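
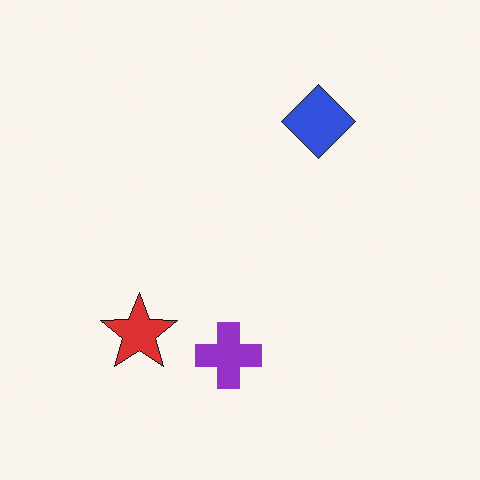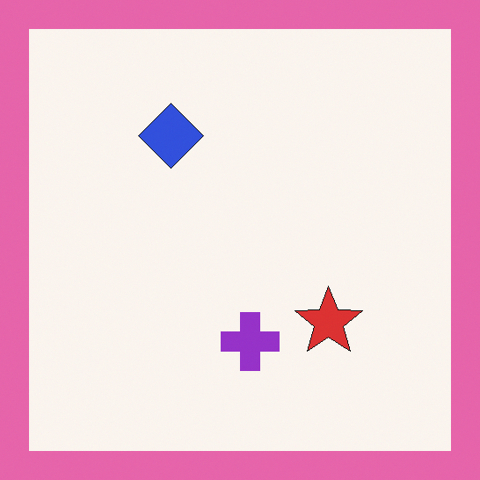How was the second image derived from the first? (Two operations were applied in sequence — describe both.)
The second image is the first flipped horizontally (left ↔ right), then framed with a pink border.

The red star is in the bottom-left of the first image and the bottom-right of the second — shapes on opposite sides of the vertical midline have swapped in a mirror flip. A solid pink frame runs around the edge of the second image, with the content slightly shrunk inside it.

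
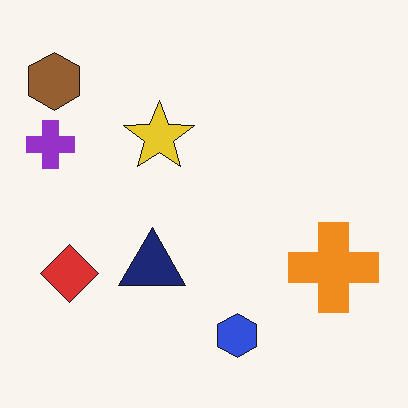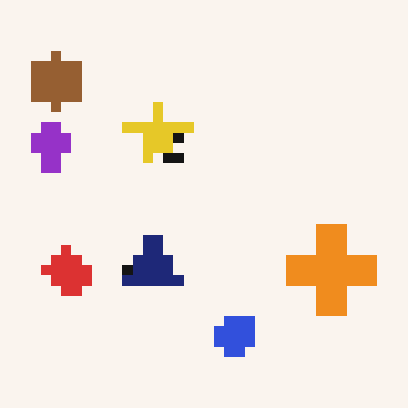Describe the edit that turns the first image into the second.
This is the original image coarsely pixelated.

Shapes are reduced to large square blocks; fine edges and outlines are lost — a downscale-then-upscale (mosaic) effect.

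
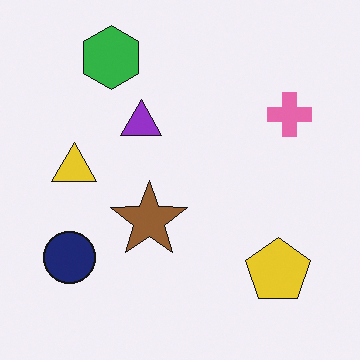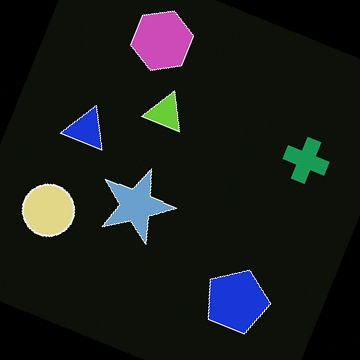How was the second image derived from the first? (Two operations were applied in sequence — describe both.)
This is the original image color-inverted (negative), then rotated clockwise by a clearly visible amount.

The light background has become dark and every shape's color is its complement — a photographic negative. Every shape is tilted by the same angle and the image corners show triangular fill wedges — a whole-image rotation by a non-right angle.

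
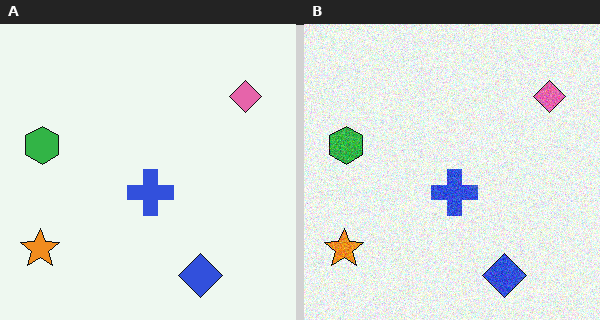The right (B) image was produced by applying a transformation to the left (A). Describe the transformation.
It was degraded with moderate additive noise.

Random speckle covers the whole image, including the flat background.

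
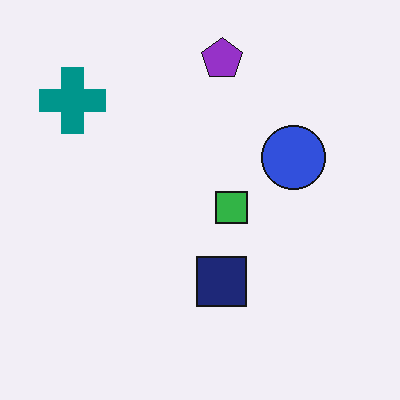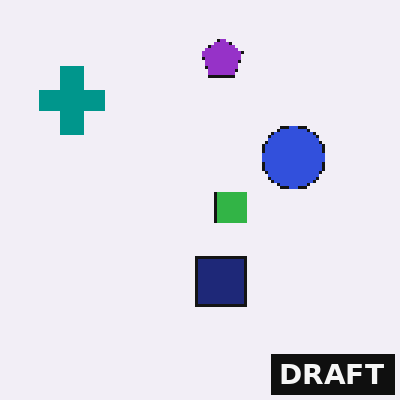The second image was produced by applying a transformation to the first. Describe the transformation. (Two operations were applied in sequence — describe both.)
The second image is the first mildly pixelated, then watermarked with the text "DRAFT" in the lower-right corner.

Shapes are reduced to large square blocks; fine edges and outlines are lost — a downscale-then-upscale (mosaic) effect. A dark label reading "DRAFT" appears in the lower-right corner.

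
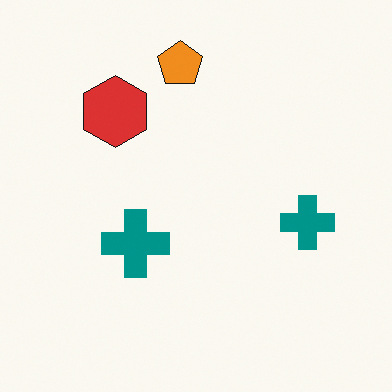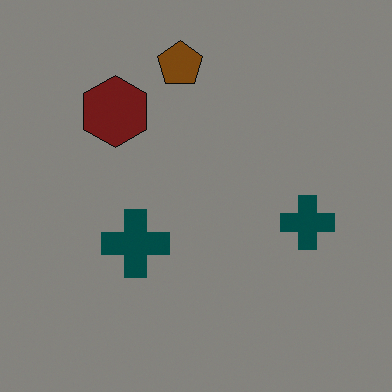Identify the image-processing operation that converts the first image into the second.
Noticeably darkened.

Every pixel — background and shapes alike — is uniformly darkened.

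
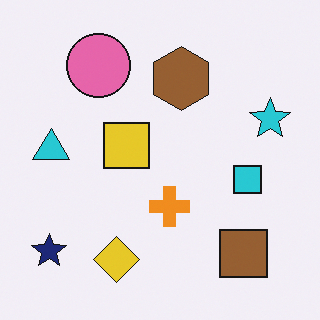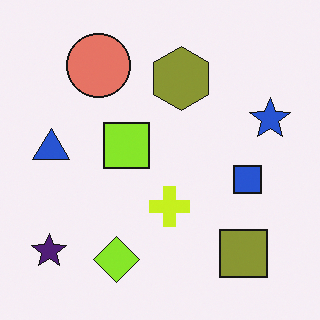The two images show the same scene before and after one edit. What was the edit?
This is the original image hue-shifted slightly.

Every shape's color has rotated by the same amount around the hue wheel — a uniform hue shift.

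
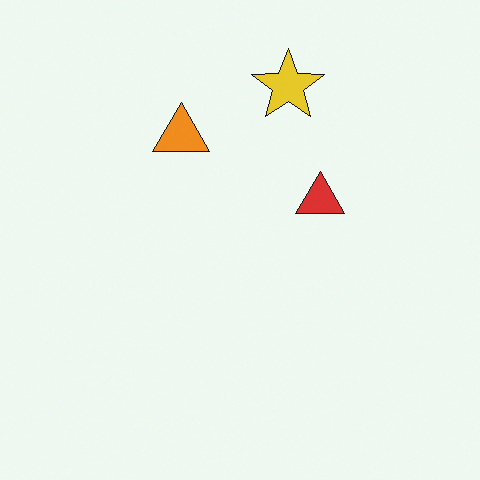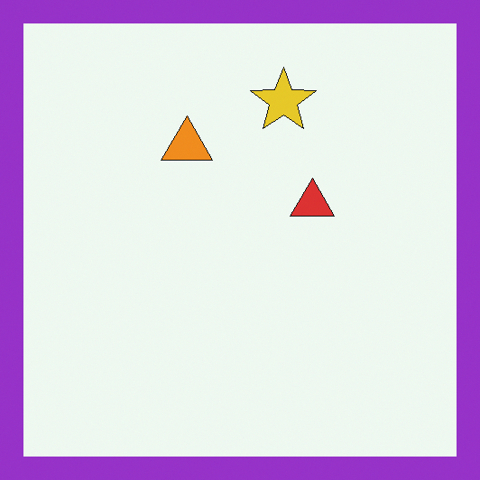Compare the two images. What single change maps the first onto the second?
The transformation is: framed with a purple border.

A solid purple frame runs around the edge of the second image, with the content slightly shrunk inside it.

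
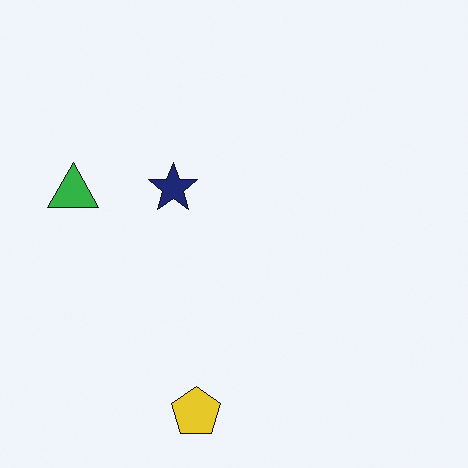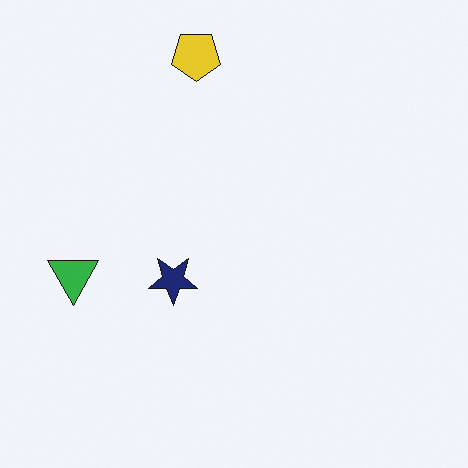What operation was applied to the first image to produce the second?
The image was flipped vertically (top ↔ bottom).

The yellow pentagon is in the bottom of the first image and the top of the second — shapes on opposite sides of the horizontal midline have swapped in a mirror flip.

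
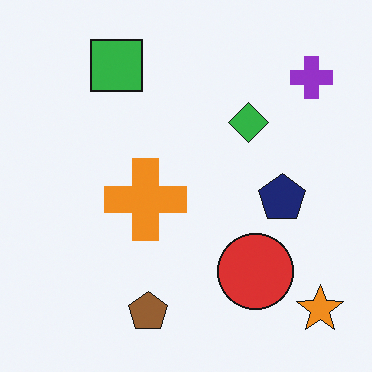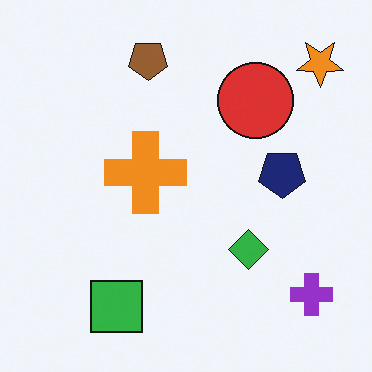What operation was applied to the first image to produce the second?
The second image is the first flipped vertically (top ↔ bottom).

The brown pentagon is in the bottom of the first image and the top of the second — shapes on opposite sides of the horizontal midline have swapped in a mirror flip.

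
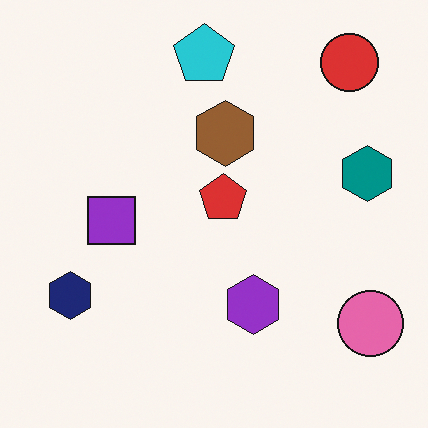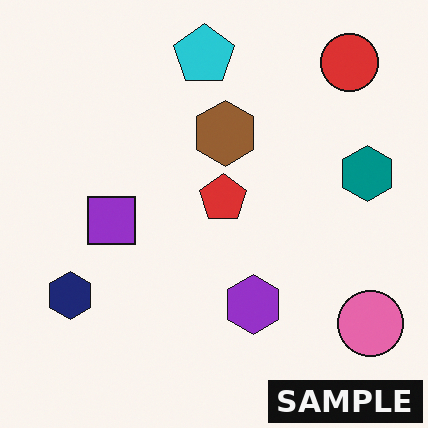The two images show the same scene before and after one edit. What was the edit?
Watermarked with the text "SAMPLE" in the lower-right corner.

A dark label reading "SAMPLE" appears in the lower-right corner.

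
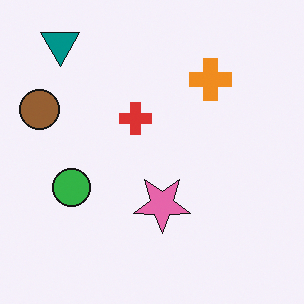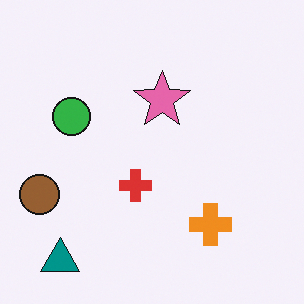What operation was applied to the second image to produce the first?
The image was flipped vertically (top ↔ bottom).

The teal triangle is in the bottom-left of the second image and the top-left of the first — shapes on opposite sides of the horizontal midline have swapped in a mirror flip.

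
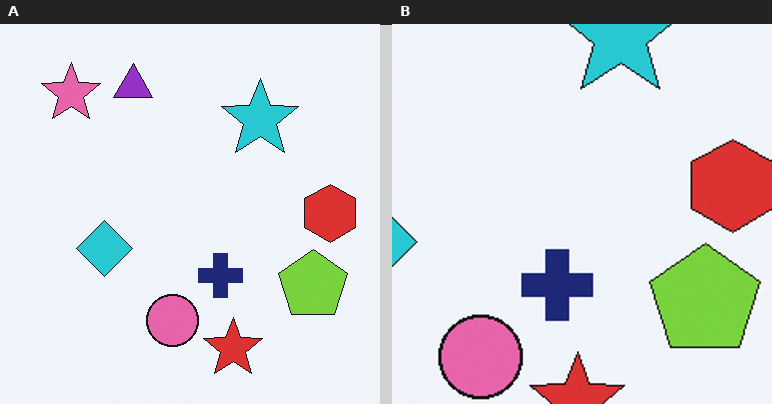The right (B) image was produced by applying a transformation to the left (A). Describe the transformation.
Cropped to a modestly smaller region and rescaled.

The visible shapes are larger and the field of view is narrower; shapes near the original edges may be partly or wholly outside the frame — a crop-and-rescale.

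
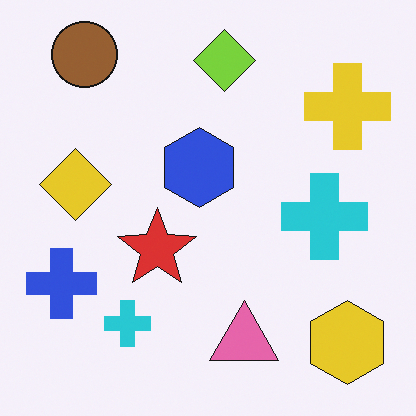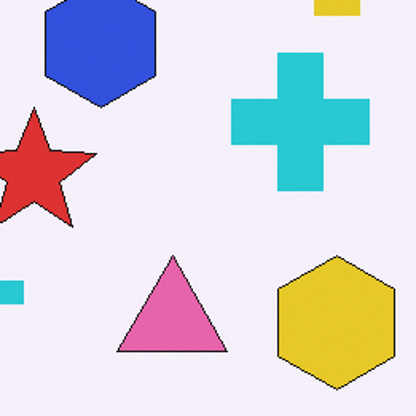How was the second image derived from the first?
This is the original image cropped slightly and scaled back up.

The visible shapes are larger and the field of view is narrower; shapes near the original edges may be partly or wholly outside the frame — a crop-and-rescale.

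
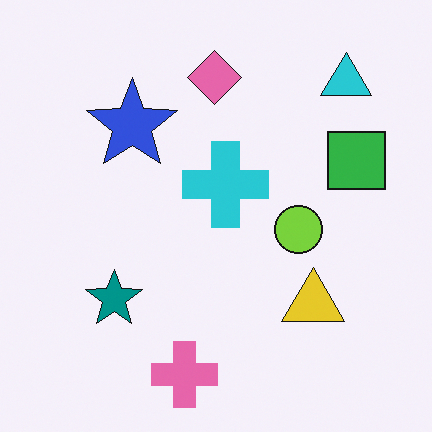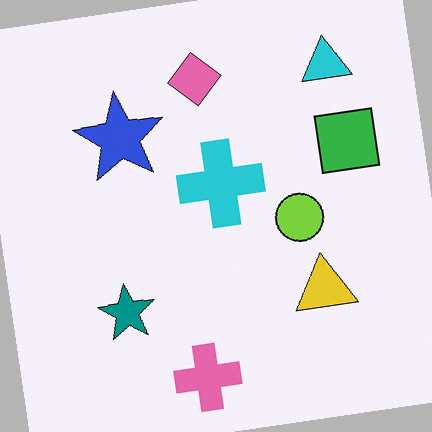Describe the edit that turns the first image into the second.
The image was rotated counter-clockwise by a few degrees.

Every shape is tilted by the same angle and the image corners show triangular fill wedges — a whole-image rotation by a non-right angle.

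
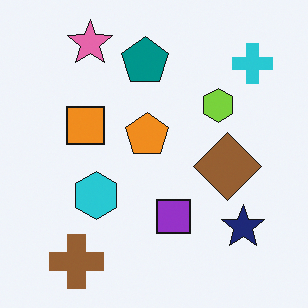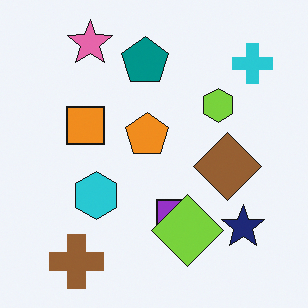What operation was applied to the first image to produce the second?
The transformation is: overlaid with an additional lime diamond.

A lime diamond appears in the second image that is absent from the first.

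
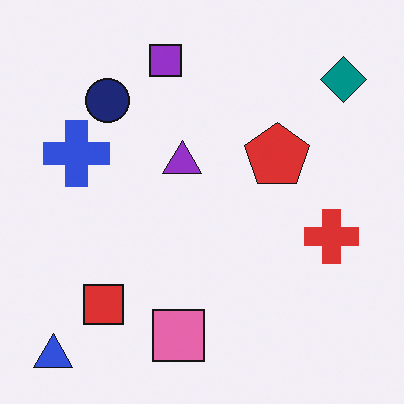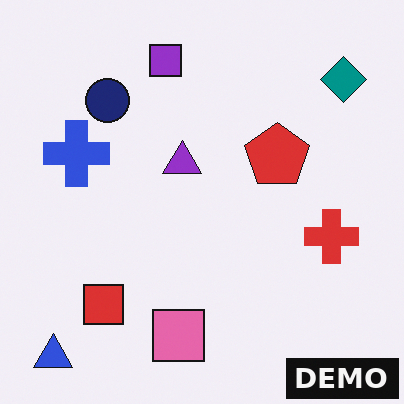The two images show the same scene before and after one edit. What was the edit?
It was watermarked with the text "DEMO" in the lower-right corner.

A dark label reading "DEMO" appears in the lower-right corner.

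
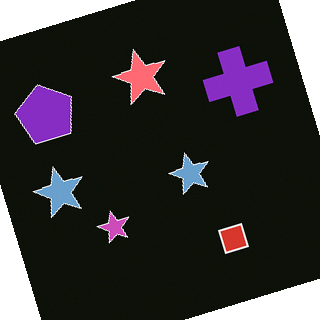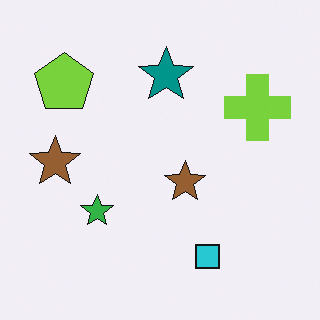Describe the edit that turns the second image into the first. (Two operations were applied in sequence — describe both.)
The first image is the second rotated counter-clockwise by a moderate amount, then color-inverted (negative).

Every shape is tilted by the same angle and the image corners show triangular fill wedges — a whole-image rotation by a non-right angle. The light background has become dark and every shape's color is its complement — a photographic negative.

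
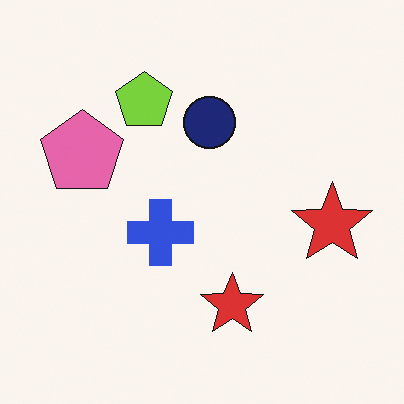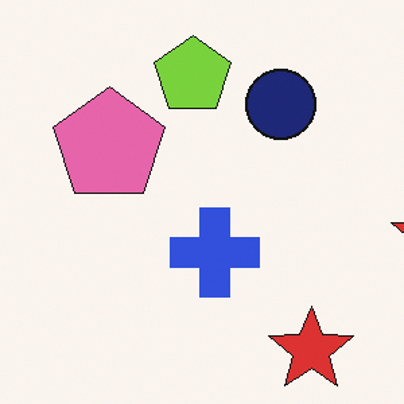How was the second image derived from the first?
The image was cropped slightly and scaled back up.

The visible shapes are larger and the field of view is narrower; shapes near the original edges may be partly or wholly outside the frame — a crop-and-rescale.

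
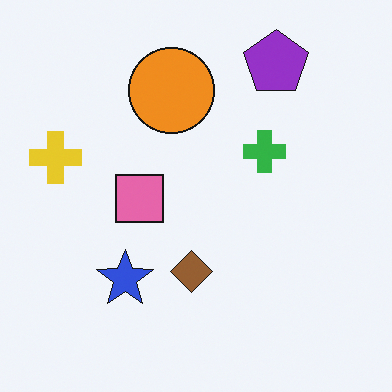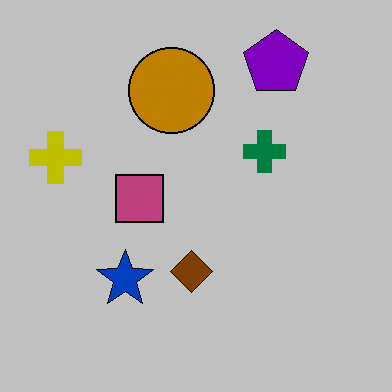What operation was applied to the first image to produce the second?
Heavily posterized to just a handful of flat colors.

Each flat color has snapped to a coarser quantized level — most visibly, the near-white background has dropped to a flat grey.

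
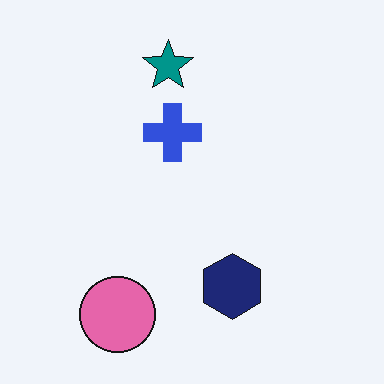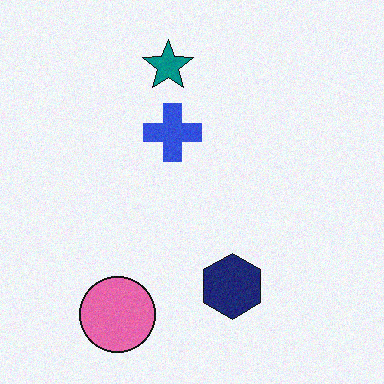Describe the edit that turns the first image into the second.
The image was degraded with subtle gaussian noise.

Random speckle covers the whole image, including the flat background.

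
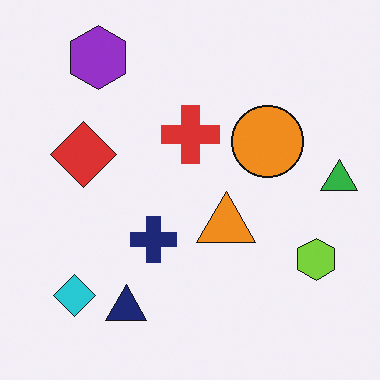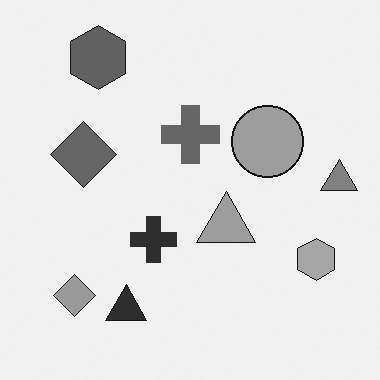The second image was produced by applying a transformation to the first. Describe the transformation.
This is the original image converted to grayscale.

All color is removed — every shape is now a shade of grey.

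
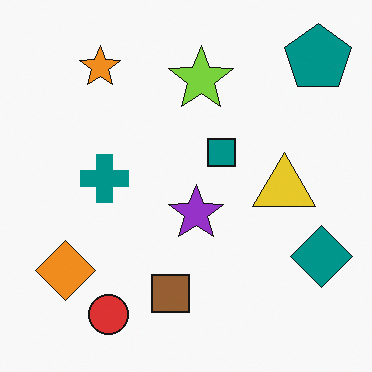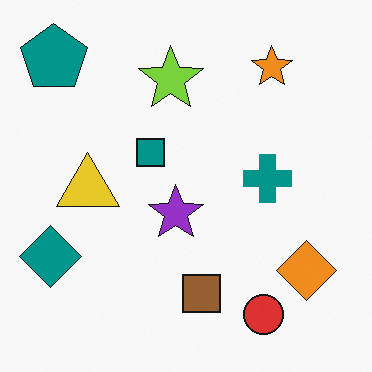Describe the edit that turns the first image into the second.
The transformation is: flipped horizontally (left ↔ right).

The teal diamond is in the bottom-right of the first image and the bottom-left of the second — shapes on opposite sides of the vertical midline have swapped in a mirror flip.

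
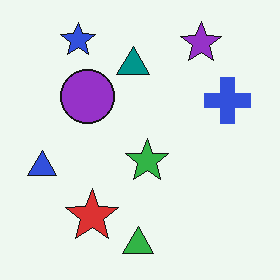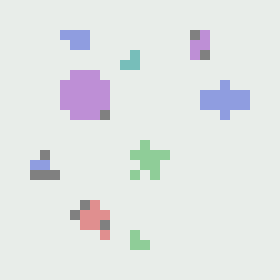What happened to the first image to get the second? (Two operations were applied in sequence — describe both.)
The second image is the first given much lower contrast, then coarsely pixelated.

Tones are pushed toward mid-grey across the whole image — a global contrast change. Shapes are reduced to large square blocks; fine edges and outlines are lost — a downscale-then-upscale (mosaic) effect.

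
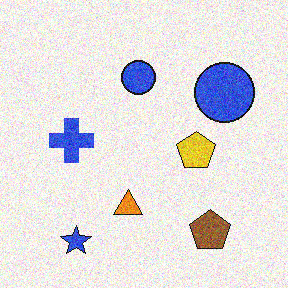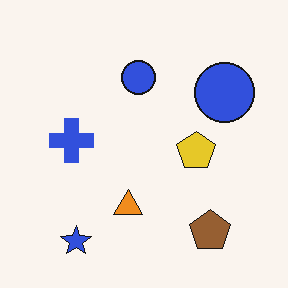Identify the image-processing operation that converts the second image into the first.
The image was degraded with moderate additive noise.

Random speckle covers the whole image, including the flat background.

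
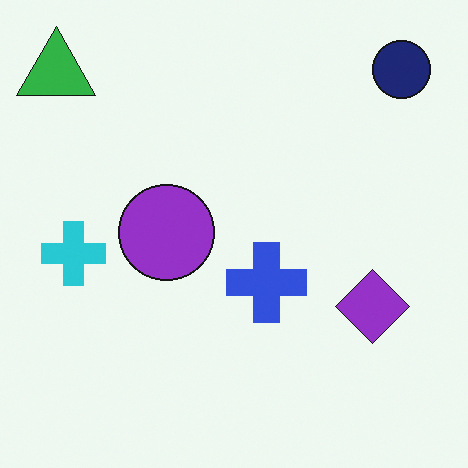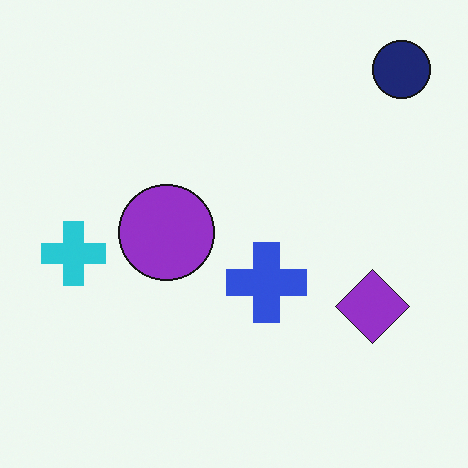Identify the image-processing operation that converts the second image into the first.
It was overlaid with an additional green triangle.

A green triangle appears in the first image that is absent from the second.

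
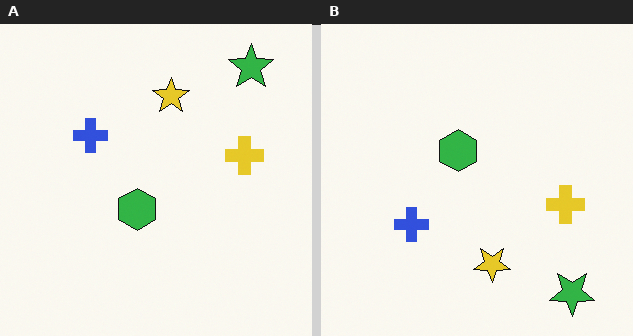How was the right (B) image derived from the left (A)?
The transformation is: flipped vertically (top ↔ bottom).

The green star is in the top-right of the left (A) image and the bottom-right of the right (B) — shapes on opposite sides of the horizontal midline have swapped in a mirror flip.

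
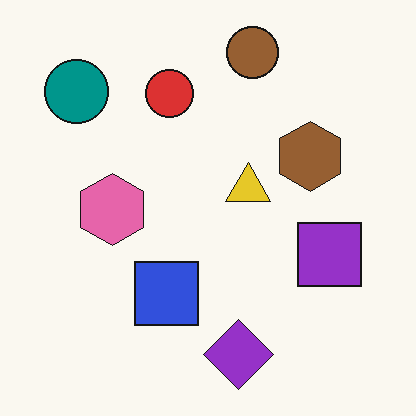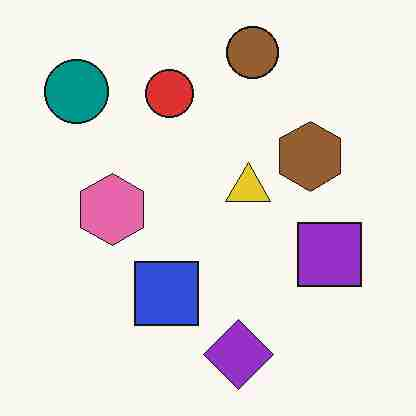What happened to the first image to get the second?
Degraded with heavy JPEG compression.

Blocky 8×8 compression artifacts appear around shape edges and the flat background shows ringing — characteristic JPEG degradation.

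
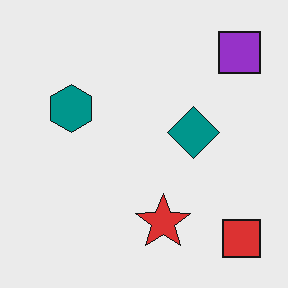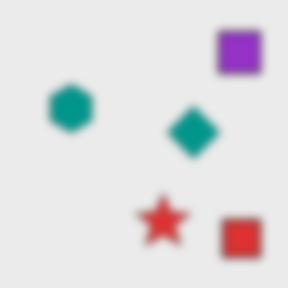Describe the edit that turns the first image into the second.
It was moderately blurred.

Shape edges and outlines are uniformly softened across the whole image.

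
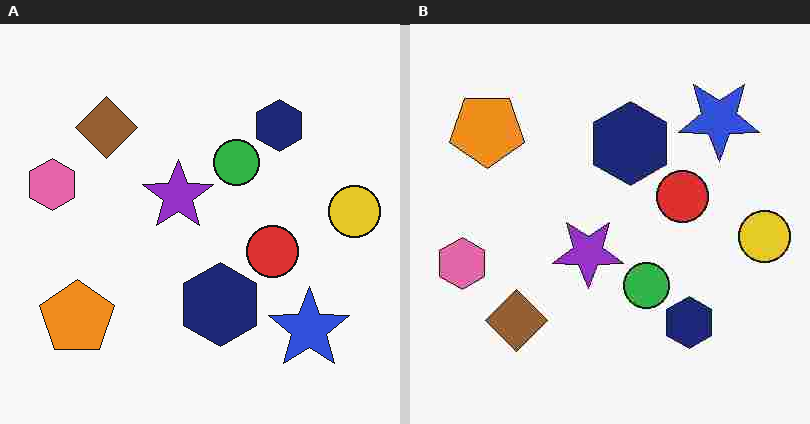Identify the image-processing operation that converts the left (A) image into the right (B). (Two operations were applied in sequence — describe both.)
The right (B) image is the left (A) flipped vertically (top ↔ bottom), then degraded with heavy JPEG compression.

The blue star is in the bottom-right of the left (A) image and the top-right of the right (B) — shapes on opposite sides of the horizontal midline have swapped in a mirror flip. Blocky 8×8 compression artifacts appear around shape edges and the flat background shows ringing — characteristic JPEG degradation.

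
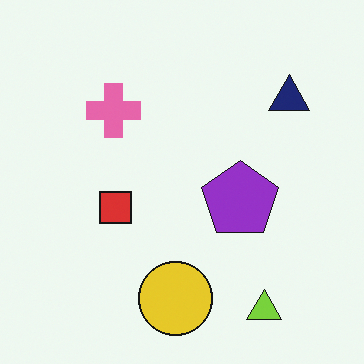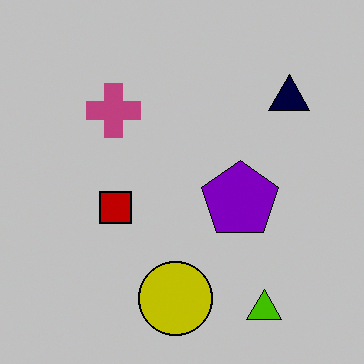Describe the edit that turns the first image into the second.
Heavily posterized to just a handful of flat colors.

Each flat color has snapped to a coarser quantized level — most visibly, the near-white background has dropped to a flat grey.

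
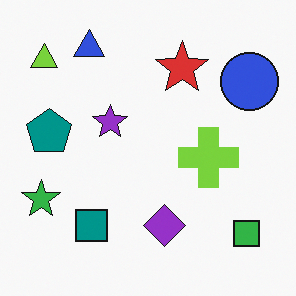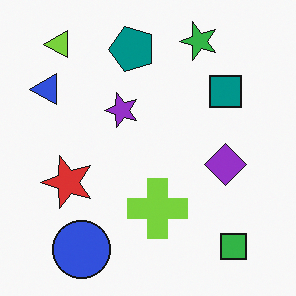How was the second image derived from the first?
This is the original image transposed (reflected across the top-left ↔ bottom-right diagonal).

Shapes have swapped their row and column positions — what was in the top-right is now in the bottom-left — a diagonal reflection.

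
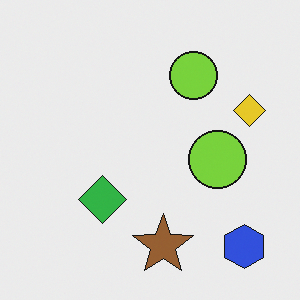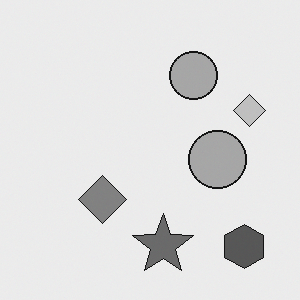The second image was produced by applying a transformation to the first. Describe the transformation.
The image was converted to grayscale.

All color is removed — every shape is now a shade of grey.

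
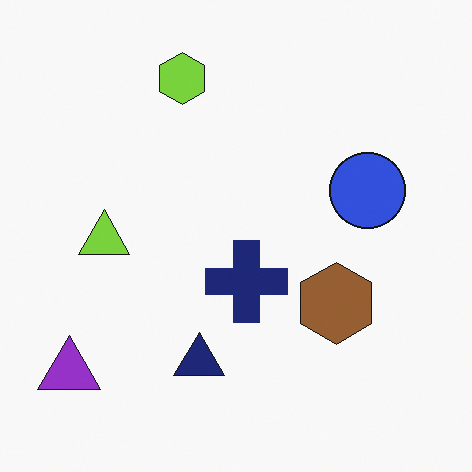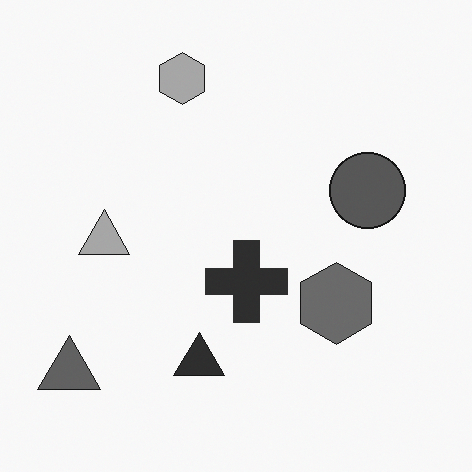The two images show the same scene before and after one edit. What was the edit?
The image was converted to grayscale.

All color is removed — every shape is now a shade of grey.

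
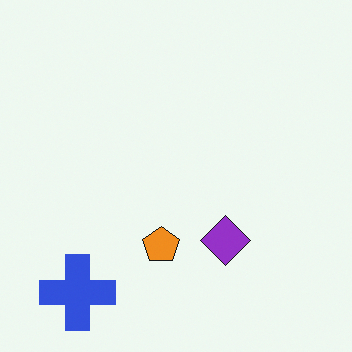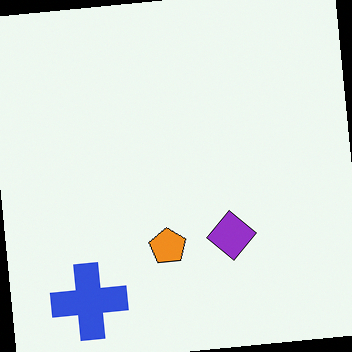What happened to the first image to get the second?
This is the original image rotated counter-clockwise by a slight angle.

Every shape is tilted by the same angle and the image corners show triangular fill wedges — a whole-image rotation by a non-right angle.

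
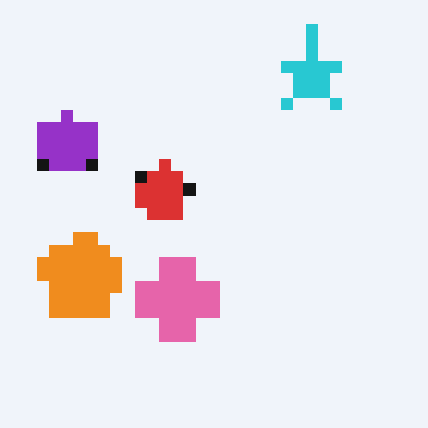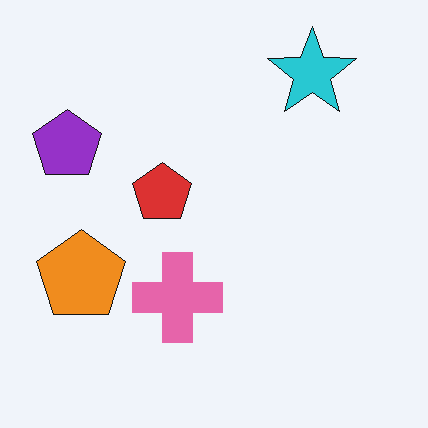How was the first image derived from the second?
The image was coarsely pixelated.

Shapes are reduced to large square blocks; fine edges and outlines are lost — a downscale-then-upscale (mosaic) effect.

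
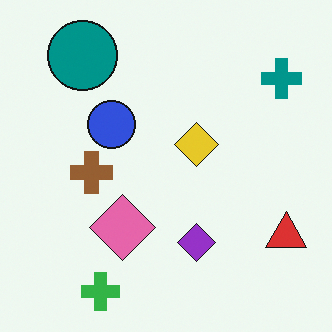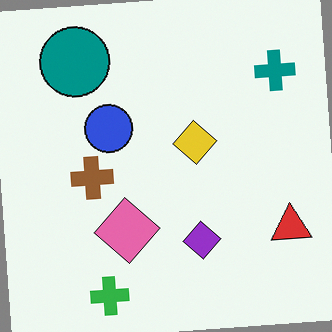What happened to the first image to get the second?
It was rotated counter-clockwise by a small amount.

Every shape is tilted by the same angle and the image corners show triangular fill wedges — a whole-image rotation by a non-right angle.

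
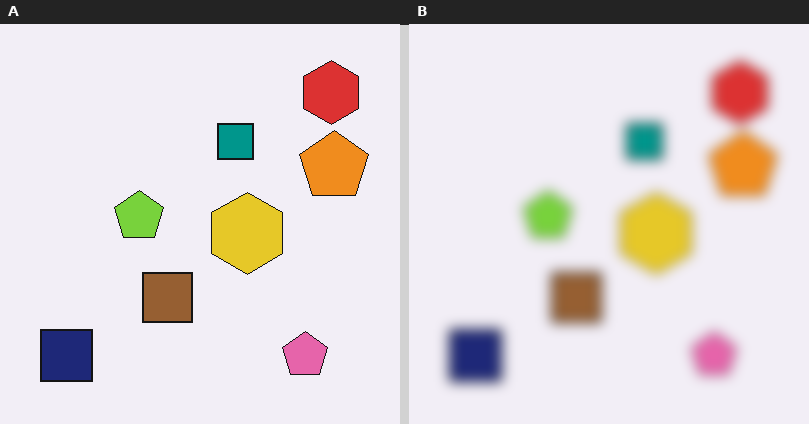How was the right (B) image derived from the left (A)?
The right (B) image is the left (A) strongly gaussian-blurred.

Shape edges and outlines are uniformly softened across the whole image.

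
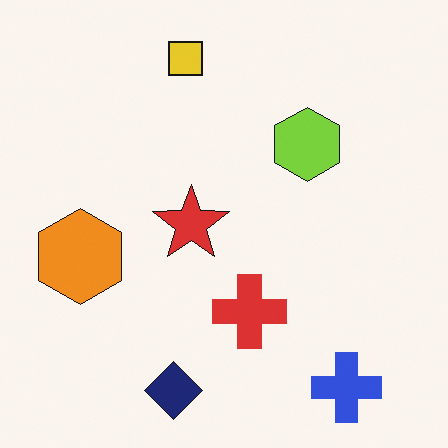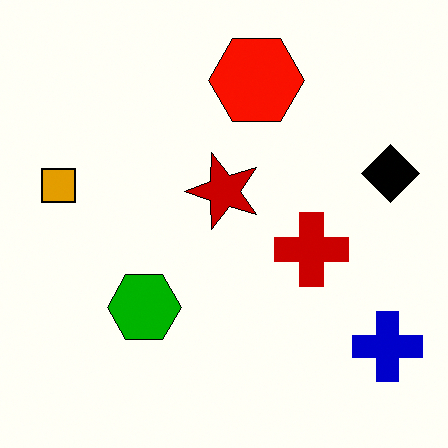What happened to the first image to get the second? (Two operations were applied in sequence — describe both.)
This is the original image transposed (reflected across the top-left ↔ bottom-right diagonal), then given much higher contrast.

Shapes have swapped their row and column positions — what was in the top-right is now in the bottom-left — a diagonal reflection. Tones are pushed away from mid-grey across the whole image — a global contrast change.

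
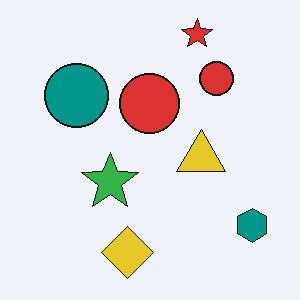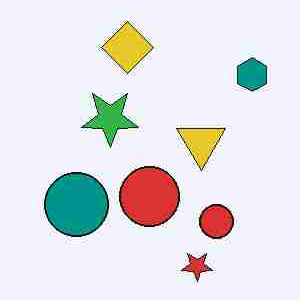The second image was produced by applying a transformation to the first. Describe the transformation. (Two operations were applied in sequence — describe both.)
This is the original image heavily JPEG-compressed with obvious blocking artifacts, then flipped vertically (top ↔ bottom).

Blocky 8×8 compression artifacts appear around shape edges and the flat background shows ringing — characteristic JPEG degradation. The red star is in the top of the first image and the bottom of the second — shapes on opposite sides of the horizontal midline have swapped in a mirror flip.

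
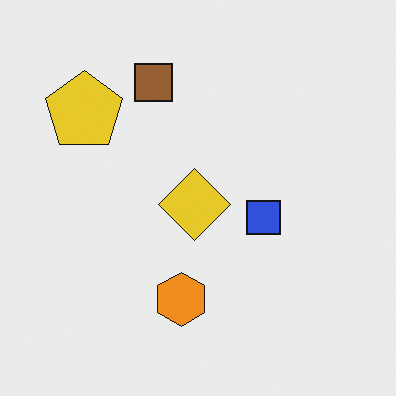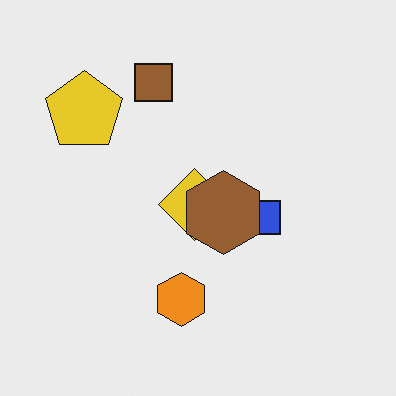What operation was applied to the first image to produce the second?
Overlaid with an additional brown hexagon.

A brown hexagon appears in the second image that is absent from the first.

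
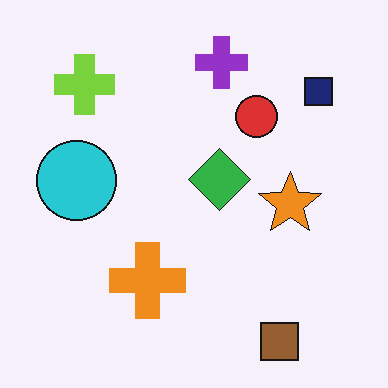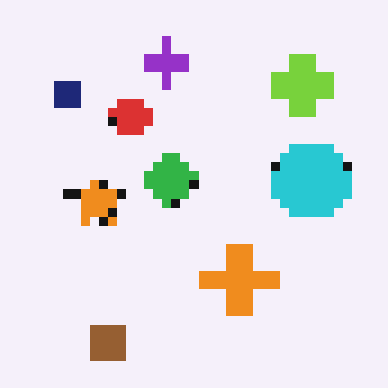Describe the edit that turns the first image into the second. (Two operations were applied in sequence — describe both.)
This is the original image heavily pixelated into large blocks, then flipped horizontally (left ↔ right).

Shapes are reduced to large square blocks; fine edges and outlines are lost — a downscale-then-upscale (mosaic) effect. The navy square is in the top-right of the first image and the top-left of the second — shapes on opposite sides of the vertical midline have swapped in a mirror flip.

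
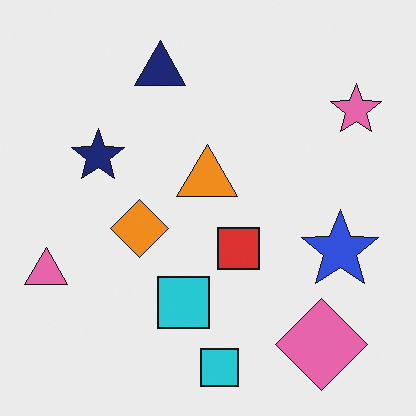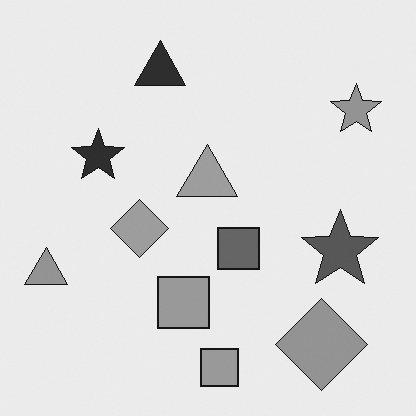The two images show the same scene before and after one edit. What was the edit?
The image was converted to grayscale.

All color is removed — every shape is now a shade of grey.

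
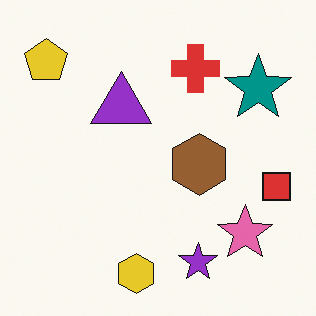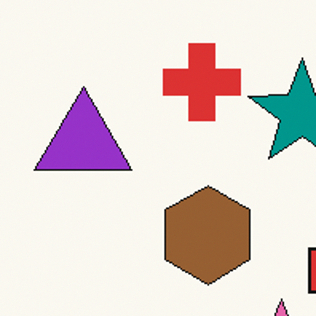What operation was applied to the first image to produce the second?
The image was cropped to a modestly smaller region and rescaled.

The visible shapes are larger and the field of view is narrower; shapes near the original edges may be partly or wholly outside the frame — a crop-and-rescale.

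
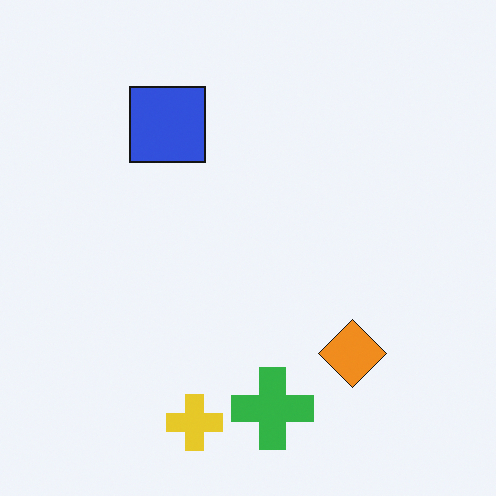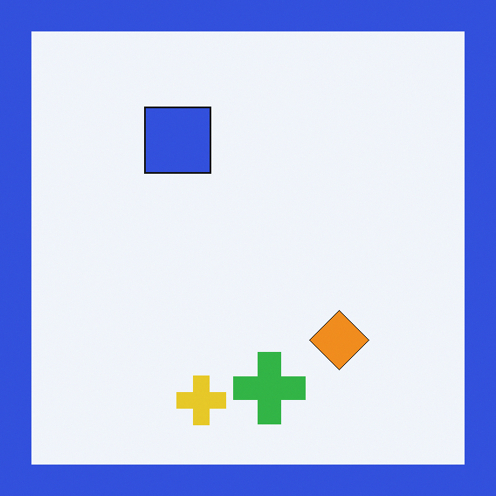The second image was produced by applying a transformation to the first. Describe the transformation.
It was framed with a blue border.

A solid blue frame runs around the edge of the second image, with the content slightly shrunk inside it.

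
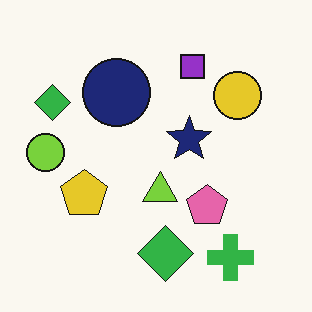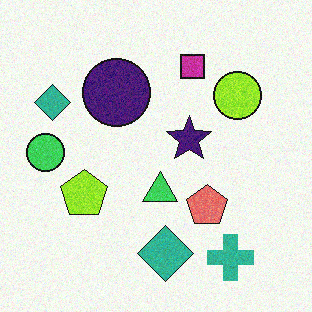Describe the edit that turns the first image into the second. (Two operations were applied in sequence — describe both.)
The second image is the first degraded with subtle gaussian noise, then hue-shifted by a small amount.

Random speckle covers the whole image, including the flat background. Every shape's color has rotated by the same amount around the hue wheel — a uniform hue shift.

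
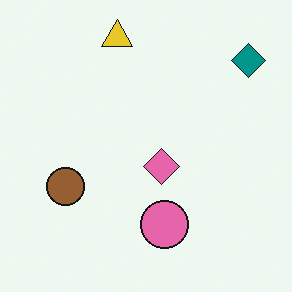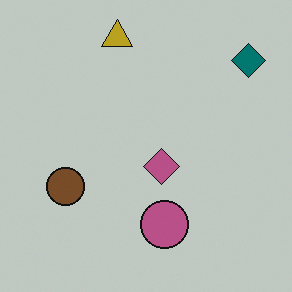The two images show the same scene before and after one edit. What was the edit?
This is the original image slightly darkened.

Every pixel — background and shapes alike — is uniformly darkened.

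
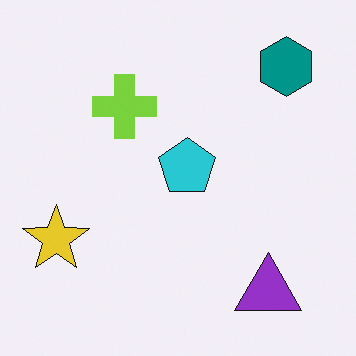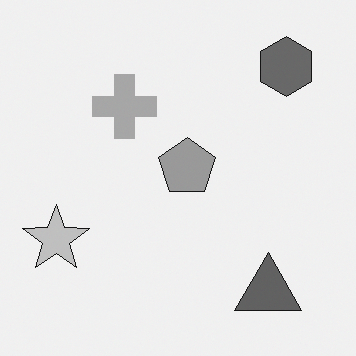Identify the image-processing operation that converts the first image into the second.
This is the original image converted to grayscale.

All color is removed — every shape is now a shade of grey.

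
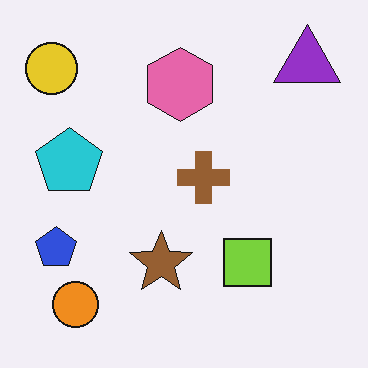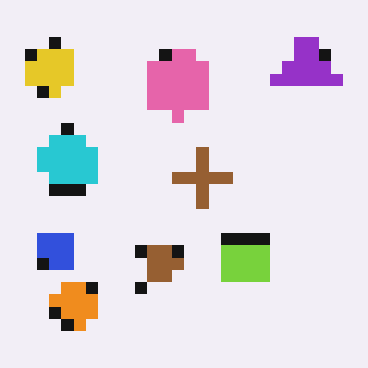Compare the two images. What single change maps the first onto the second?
The second image is the first heavily pixelated into large blocks.

Shapes are reduced to large square blocks; fine edges and outlines are lost — a downscale-then-upscale (mosaic) effect.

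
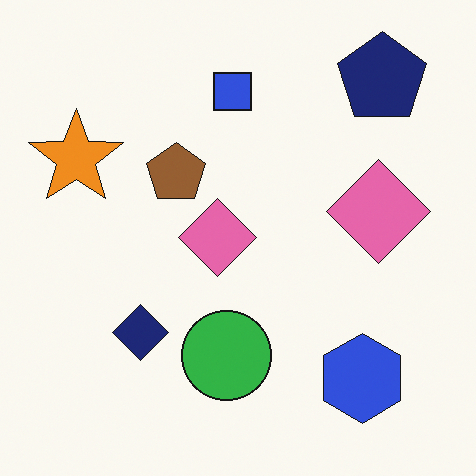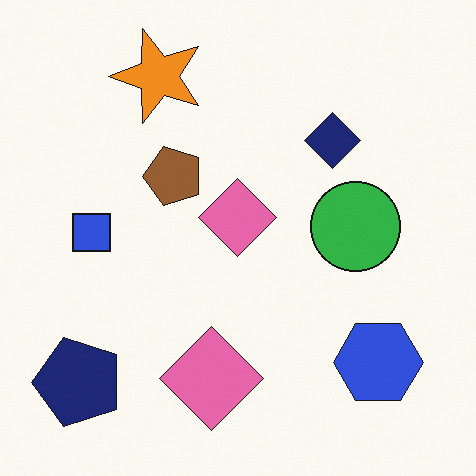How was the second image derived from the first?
This is the original image transposed (reflected across the top-left ↔ bottom-right diagonal).

Shapes have swapped their row and column positions — what was in the top-right is now in the bottom-left — a diagonal reflection.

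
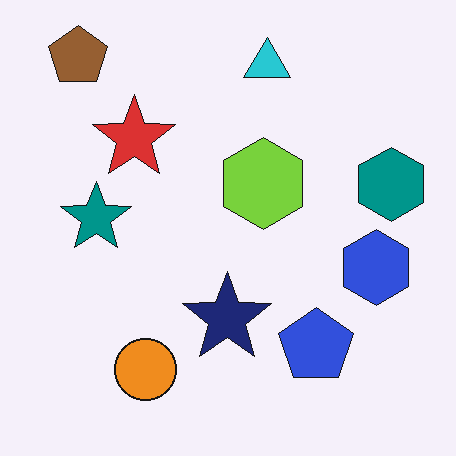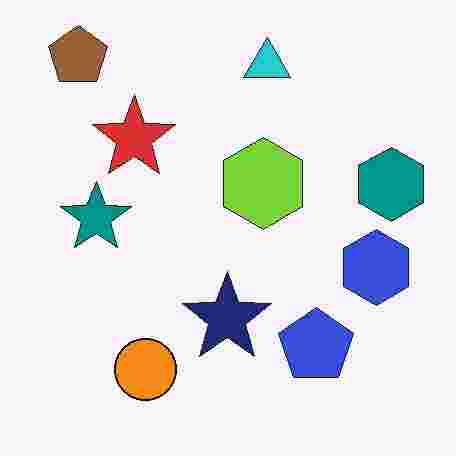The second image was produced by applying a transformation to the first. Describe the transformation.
The second image is the first degraded with heavy JPEG compression.

Blocky 8×8 compression artifacts appear around shape edges and the flat background shows ringing — characteristic JPEG degradation.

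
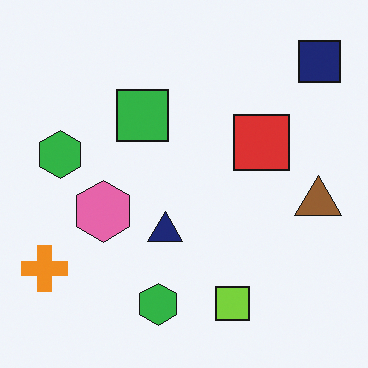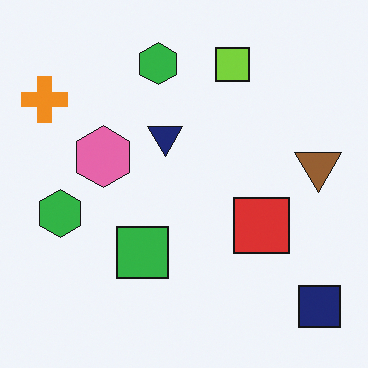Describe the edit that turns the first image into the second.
This is the original image flipped vertically (top ↔ bottom).

The navy square is in the top-right of the first image and the bottom-right of the second — shapes on opposite sides of the horizontal midline have swapped in a mirror flip.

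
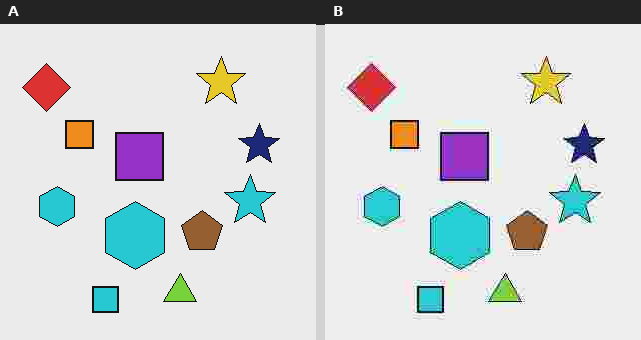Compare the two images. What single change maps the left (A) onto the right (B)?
The image was heavily JPEG-compressed with obvious blocking artifacts.

Blocky 8×8 compression artifacts appear around shape edges and the flat background shows ringing — characteristic JPEG degradation.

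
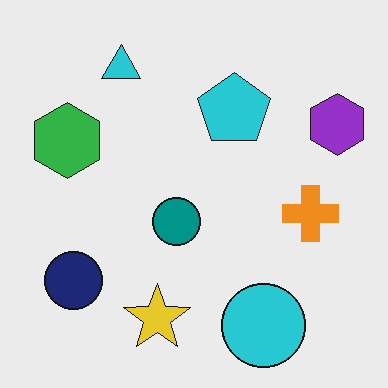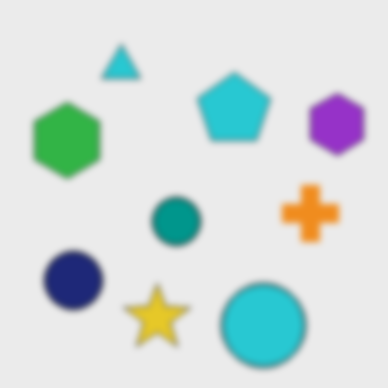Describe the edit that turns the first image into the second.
The transformation is: moderately blurred.

Shape edges and outlines are uniformly softened across the whole image.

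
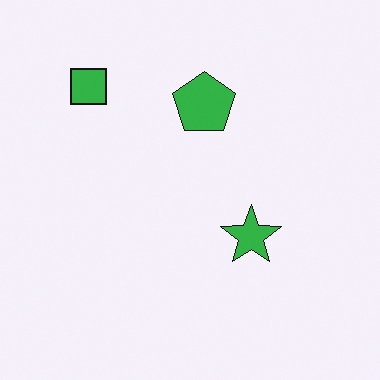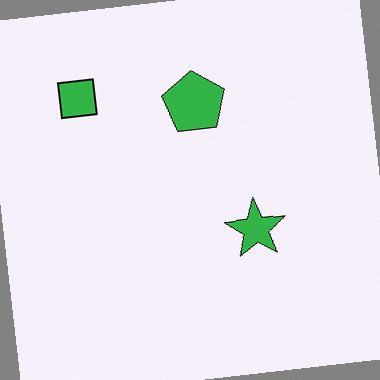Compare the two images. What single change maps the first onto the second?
This is the original image rotated counter-clockwise by a small amount.

Every shape is tilted by the same angle and the image corners show triangular fill wedges — a whole-image rotation by a non-right angle.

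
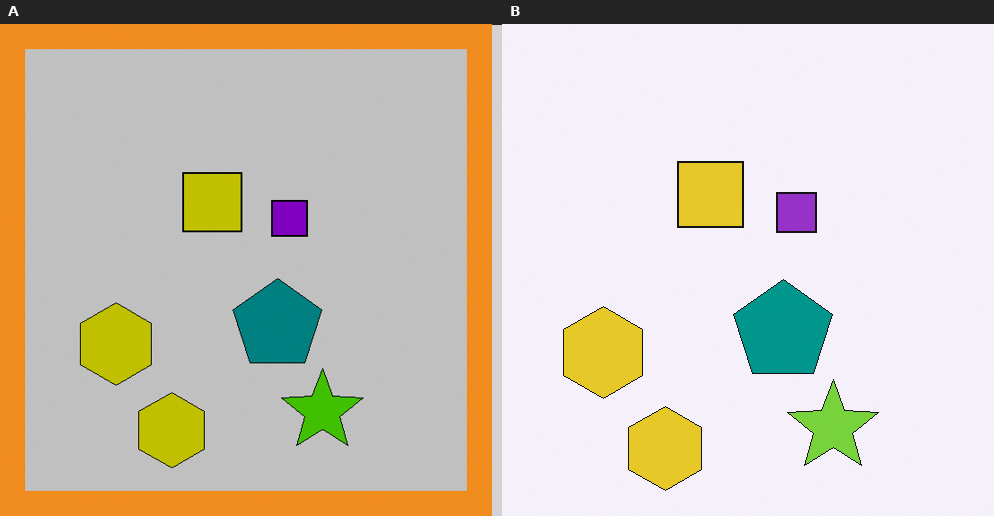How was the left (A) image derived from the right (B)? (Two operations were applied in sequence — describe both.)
The transformation is: aggressively posterized, then framed with a orange border.

Each flat color has snapped to a coarser quantized level — most visibly, the near-white background has dropped to a flat grey. A solid orange frame runs around the edge of the left (A) image, with the content slightly shrunk inside it.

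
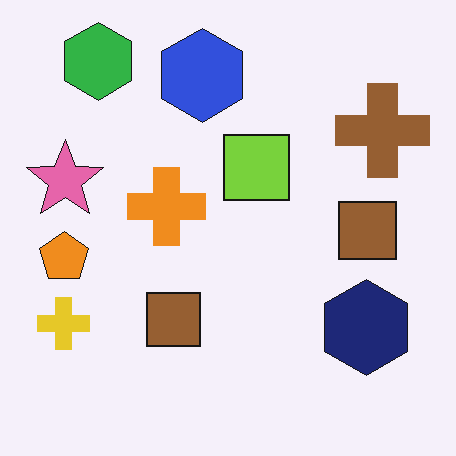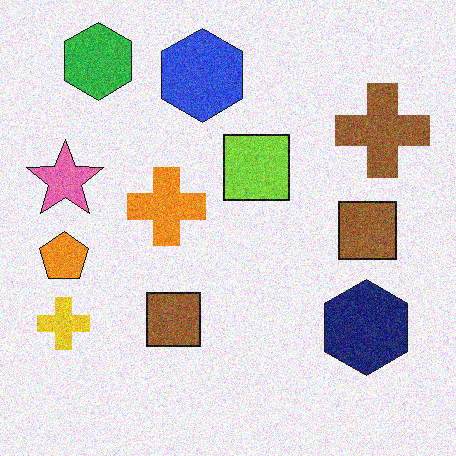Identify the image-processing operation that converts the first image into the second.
This is the original image degraded with moderate additive noise.

Random speckle covers the whole image, including the flat background.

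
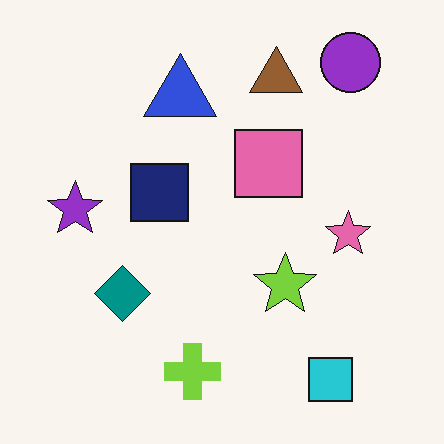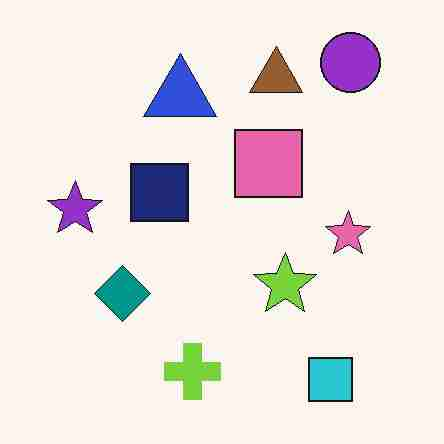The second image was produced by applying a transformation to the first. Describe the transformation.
The transformation is: heavily JPEG-compressed with obvious blocking artifacts.

Blocky 8×8 compression artifacts appear around shape edges and the flat background shows ringing — characteristic JPEG degradation.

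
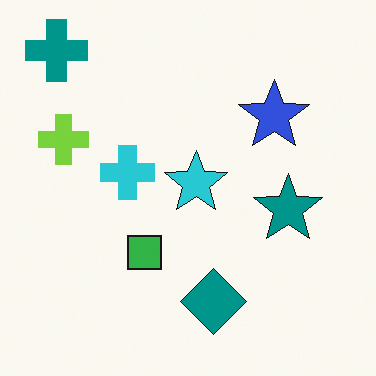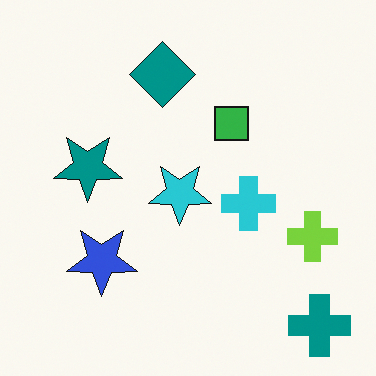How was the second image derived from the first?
Rotated 180°.

The teal cross sits in the top-left of the first image and the bottom-right of the second — consistent with a whole-image 180° rotation.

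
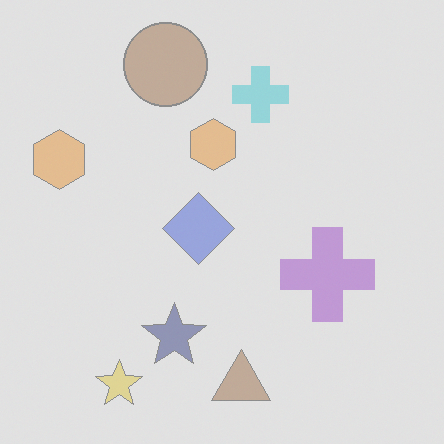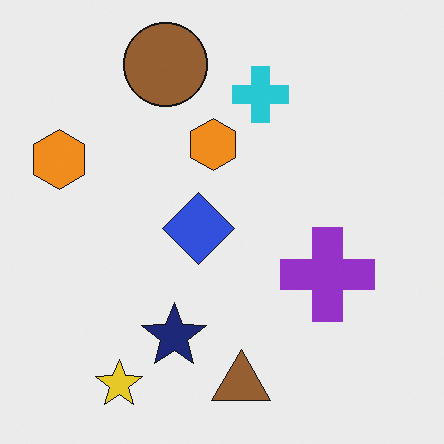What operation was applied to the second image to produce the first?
The image was washed out (contrast reduced).

Tones are pushed toward mid-grey across the whole image — a global contrast change.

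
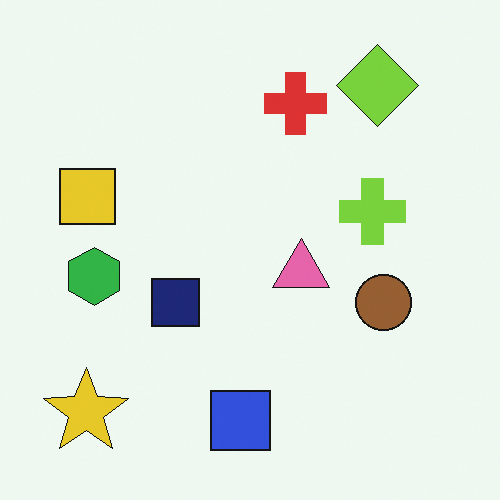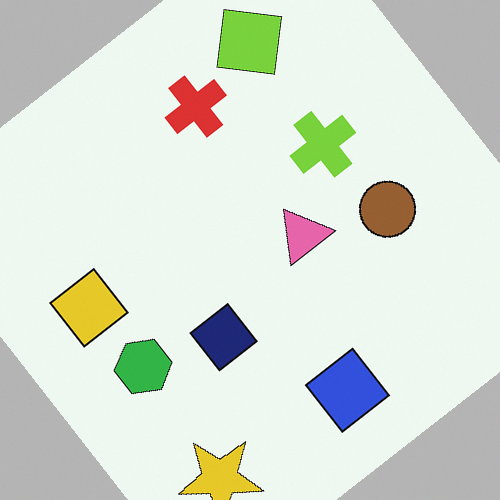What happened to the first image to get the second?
This is the original image rotated counter-clockwise by a large amount — several tens of degrees.

Every shape is tilted by the same angle and the image corners show triangular fill wedges — a whole-image rotation by a non-right angle.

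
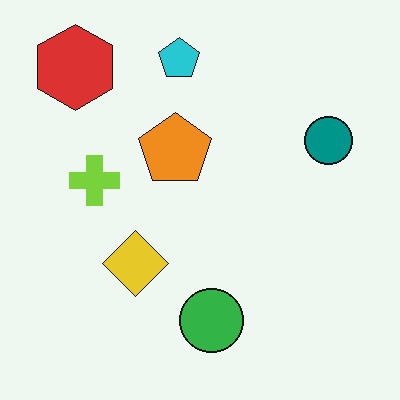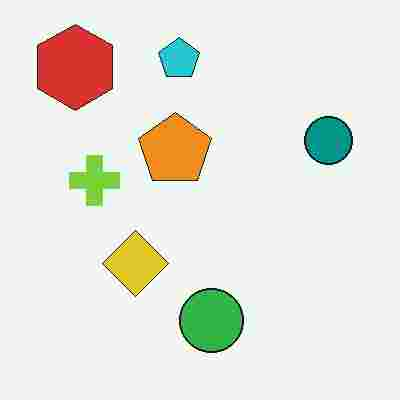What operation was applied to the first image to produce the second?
The second image is the first degraded with heavy JPEG compression.

Blocky 8×8 compression artifacts appear around shape edges and the flat background shows ringing — characteristic JPEG degradation.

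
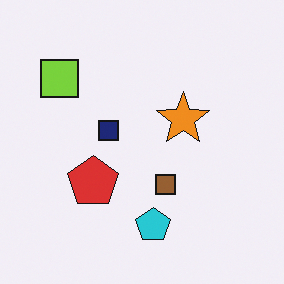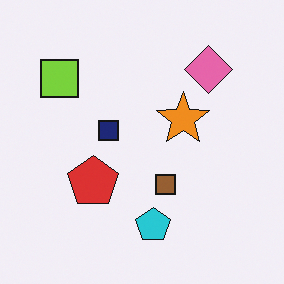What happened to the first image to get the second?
This is the original image overlaid with an additional pink diamond.

A pink diamond appears in the second image that is absent from the first.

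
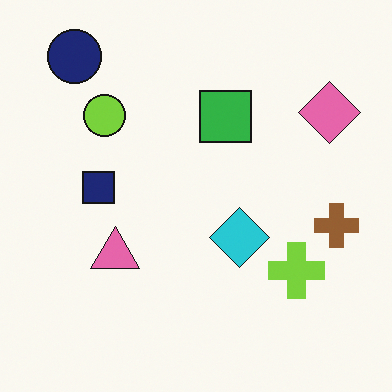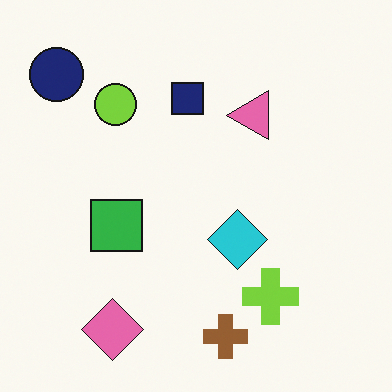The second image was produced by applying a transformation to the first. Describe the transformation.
The image was transposed (reflected across the top-left ↔ bottom-right diagonal).

Shapes have swapped their row and column positions — what was in the top-right is now in the bottom-left — a diagonal reflection.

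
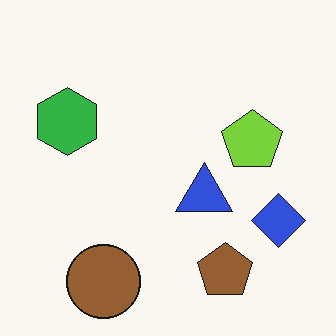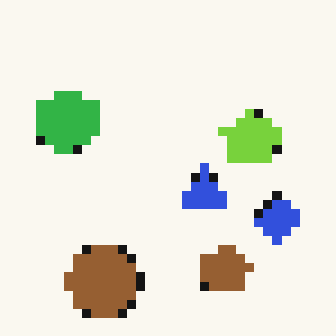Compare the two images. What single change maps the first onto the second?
The transformation is: coarsely pixelated.

Shapes are reduced to large square blocks; fine edges and outlines are lost — a downscale-then-upscale (mosaic) effect.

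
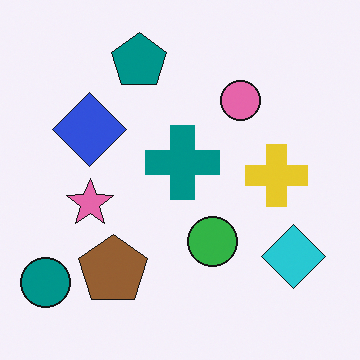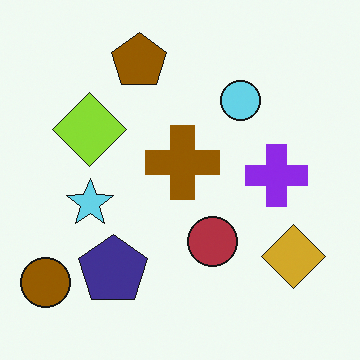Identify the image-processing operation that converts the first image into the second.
Hue-shifted through roughly half the color wheel.

Every shape's color has rotated by the same amount around the hue wheel — a uniform hue shift.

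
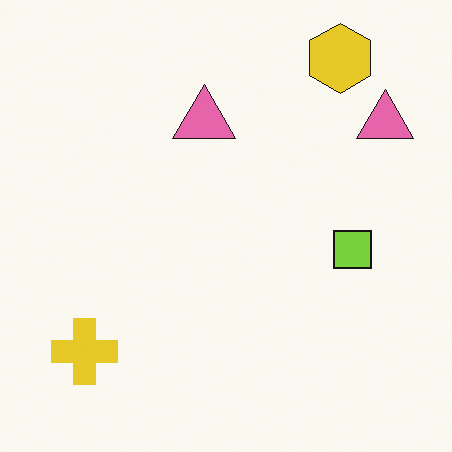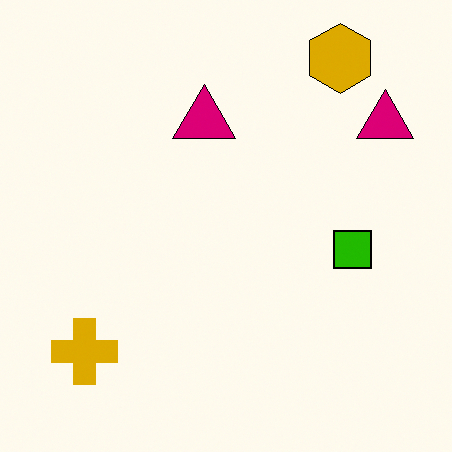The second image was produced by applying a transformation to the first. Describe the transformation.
The second image is the first given much higher contrast.

Tones are pushed away from mid-grey across the whole image — a global contrast change.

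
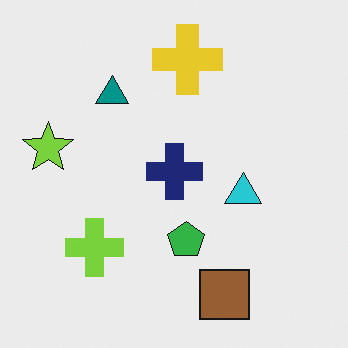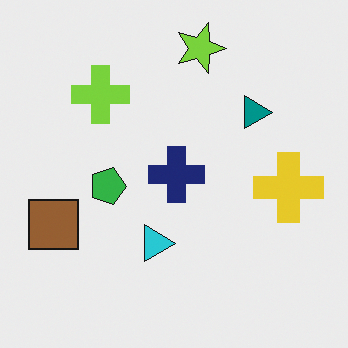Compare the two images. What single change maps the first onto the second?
This is the original image rotated 90° clockwise.

The brown square sits in the bottom of the first image and the left of the second — consistent with a whole-image 90° clockwise rotation.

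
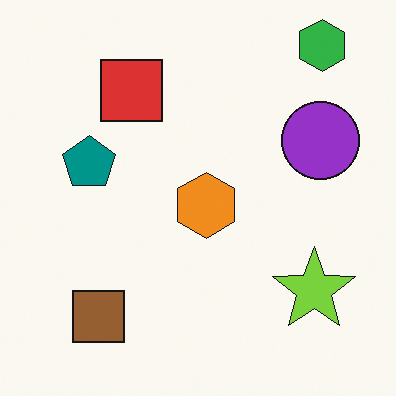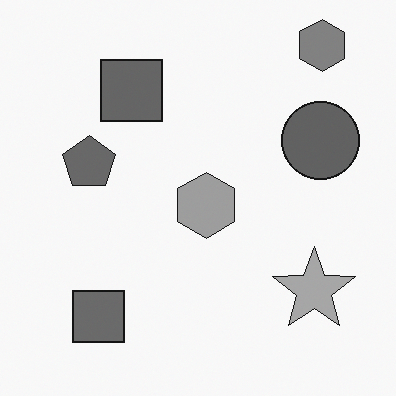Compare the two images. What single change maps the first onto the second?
It was converted to grayscale.

All color is removed — every shape is now a shade of grey.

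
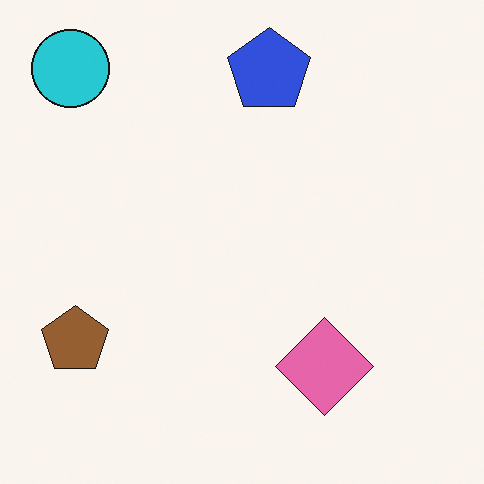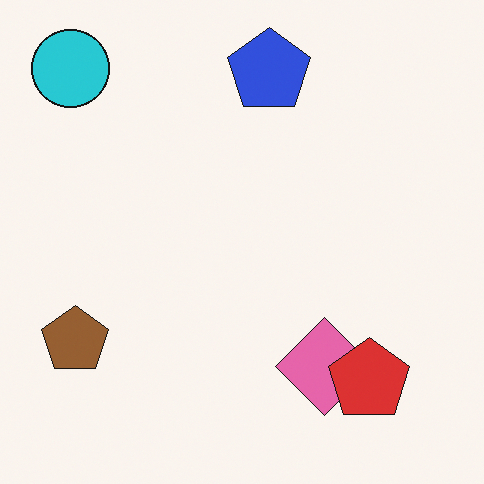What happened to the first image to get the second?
Overlaid with an additional red pentagon.

A red pentagon appears in the second image that is absent from the first.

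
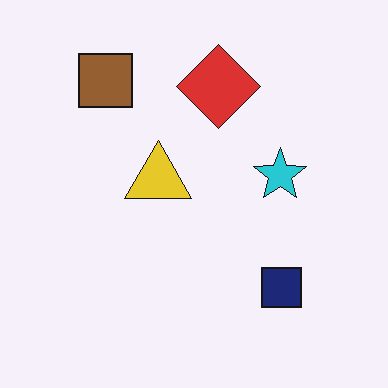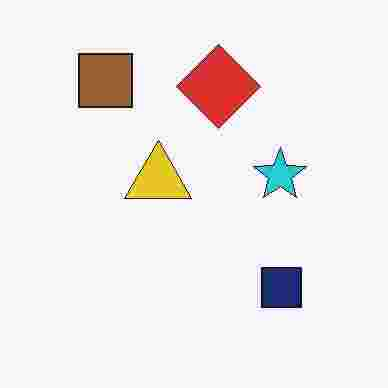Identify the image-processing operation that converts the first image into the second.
Degraded with heavy JPEG compression.

Blocky 8×8 compression artifacts appear around shape edges and the flat background shows ringing — characteristic JPEG degradation.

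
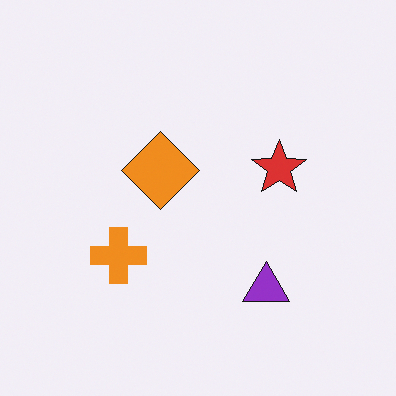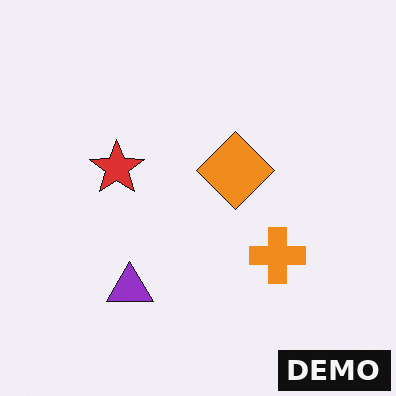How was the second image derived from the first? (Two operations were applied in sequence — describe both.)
This is the original image flipped horizontally (left ↔ right), then watermarked with the text "DEMO" in the lower-right corner.

The red star is in the right of the first image and the left of the second — shapes on opposite sides of the vertical midline have swapped in a mirror flip. A dark label reading "DEMO" appears in the lower-right corner.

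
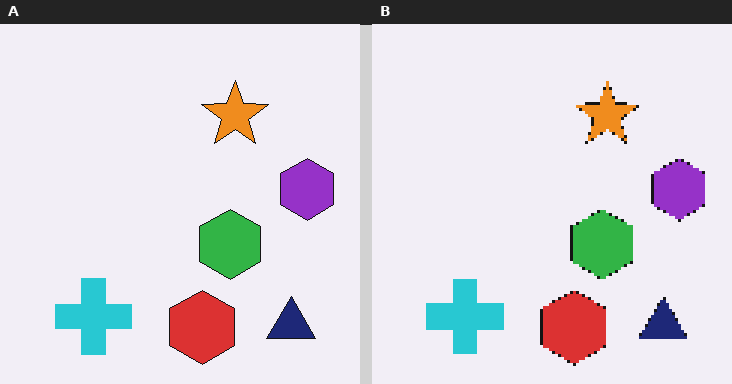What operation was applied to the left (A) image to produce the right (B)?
Lightly pixelated (a mild mosaic effect).

Shapes are reduced to large square blocks; fine edges and outlines are lost — a downscale-then-upscale (mosaic) effect.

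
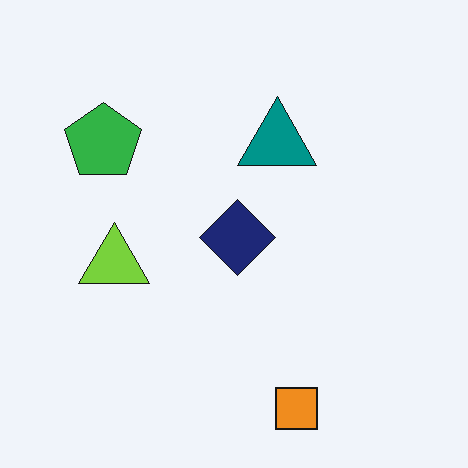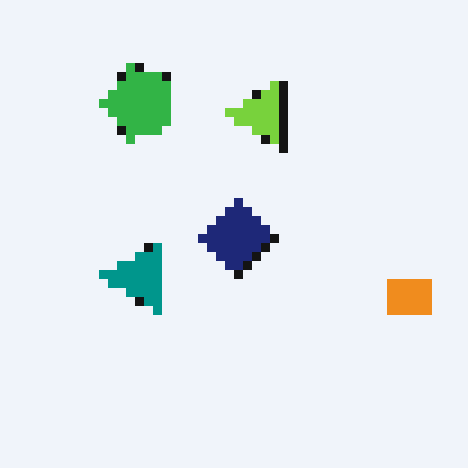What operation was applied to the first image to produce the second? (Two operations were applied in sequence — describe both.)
Transposed (reflected across the top-left ↔ bottom-right diagonal), then coarsely pixelated.

Shapes have swapped their row and column positions — what was in the top-right is now in the bottom-left — a diagonal reflection. Shapes are reduced to large square blocks; fine edges and outlines are lost — a downscale-then-upscale (mosaic) effect.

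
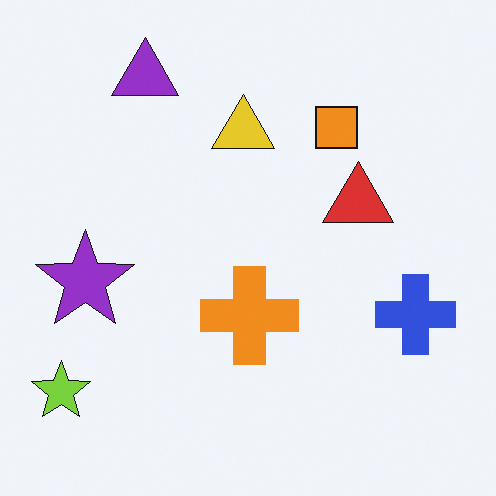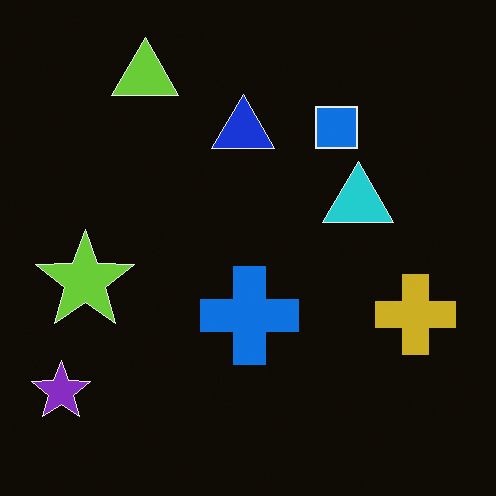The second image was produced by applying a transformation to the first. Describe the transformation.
This is the original image color-inverted (negative).

The light background has become dark and every shape's color is its complement — a photographic negative.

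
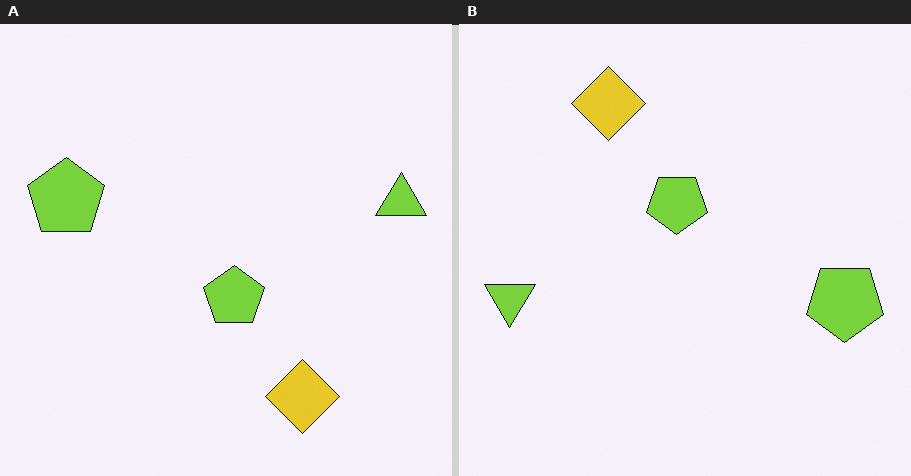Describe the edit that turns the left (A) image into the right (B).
It was rotated 180°.

The lime triangle sits in the right of the left (A) image and the left of the right (B) — consistent with a whole-image 180° rotation.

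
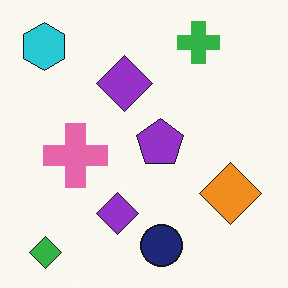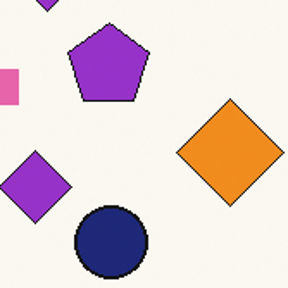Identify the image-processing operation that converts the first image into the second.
This is the original image cropped to a noticeably smaller region and rescaled.

The visible shapes are larger and the field of view is narrower; shapes near the original edges may be partly or wholly outside the frame — a crop-and-rescale.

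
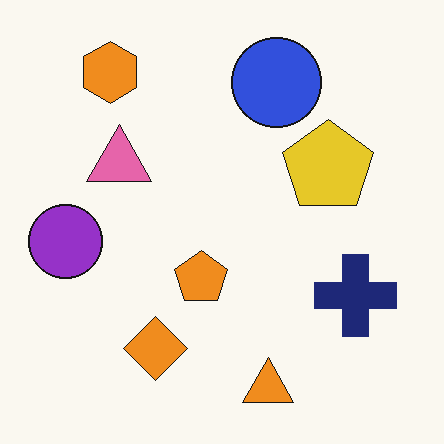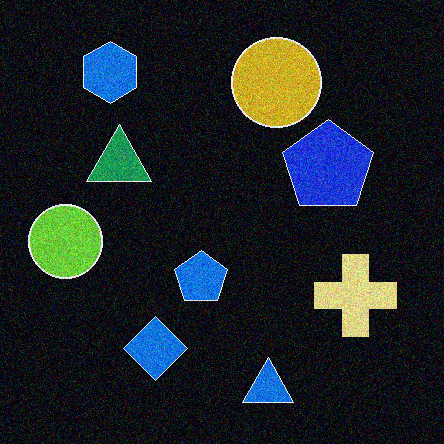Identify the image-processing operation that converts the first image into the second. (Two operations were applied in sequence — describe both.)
Color-inverted (negative), then degraded with visible gaussian noise.

The light background has become dark and every shape's color is its complement — a photographic negative. Random speckle covers the whole image, including the flat background.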